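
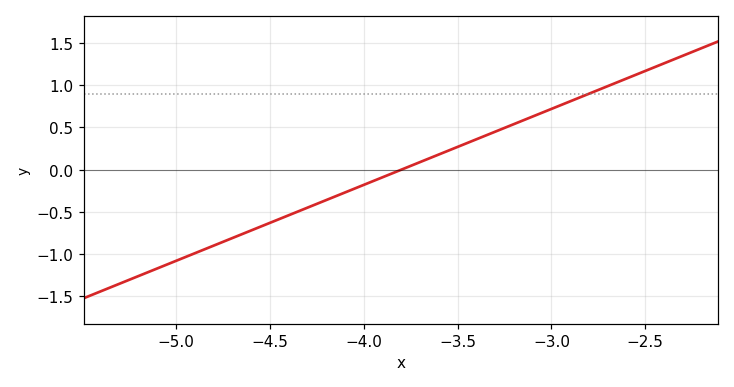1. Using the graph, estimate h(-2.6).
1.08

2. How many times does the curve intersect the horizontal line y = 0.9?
1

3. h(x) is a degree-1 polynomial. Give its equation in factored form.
y = 0.9(x + 3.8)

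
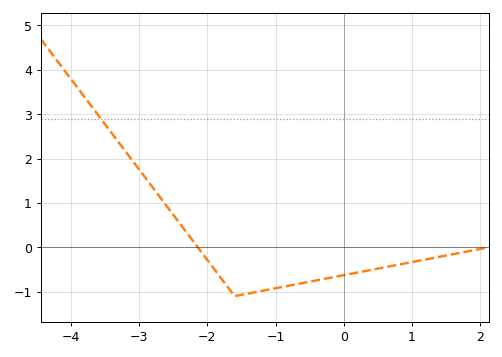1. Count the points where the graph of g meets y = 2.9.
1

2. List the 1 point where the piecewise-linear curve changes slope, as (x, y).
(-1.6, -1.1)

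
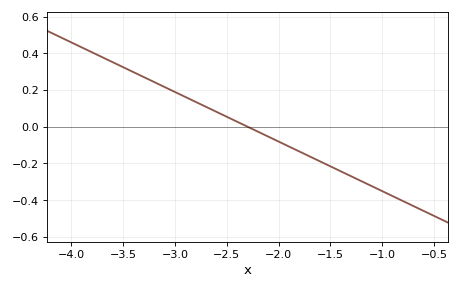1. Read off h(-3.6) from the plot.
0.351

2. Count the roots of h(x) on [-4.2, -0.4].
1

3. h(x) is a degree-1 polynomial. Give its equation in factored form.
y = -0.27(x + 2.3)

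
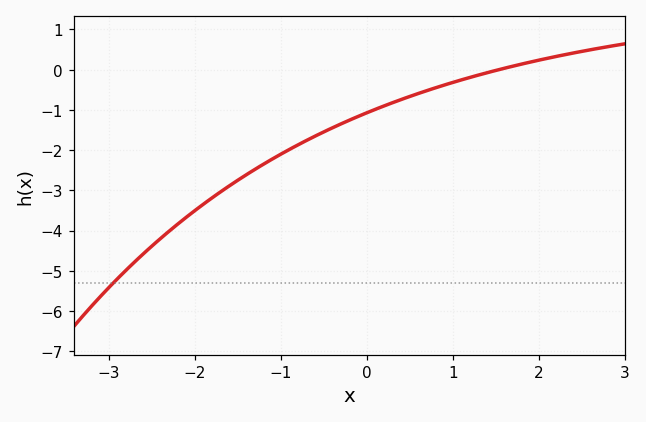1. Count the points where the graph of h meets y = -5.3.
1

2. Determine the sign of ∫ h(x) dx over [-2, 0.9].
negative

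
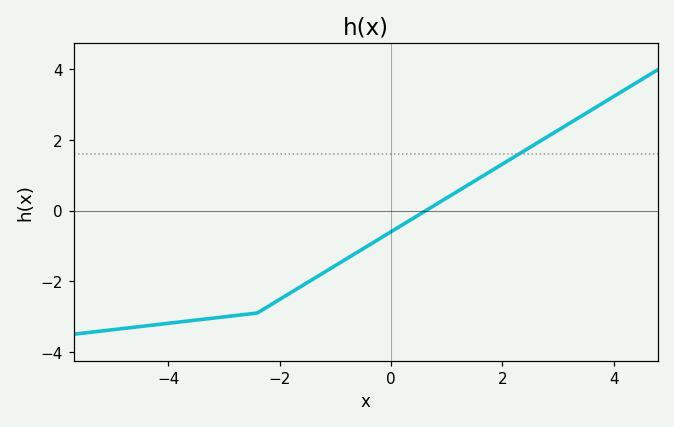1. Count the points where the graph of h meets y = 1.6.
1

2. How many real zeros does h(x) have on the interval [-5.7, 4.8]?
1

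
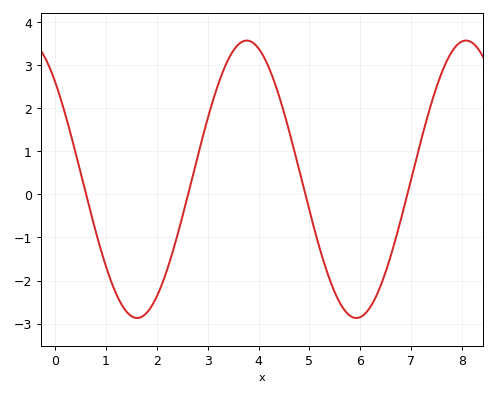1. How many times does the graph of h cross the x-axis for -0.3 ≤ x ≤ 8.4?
4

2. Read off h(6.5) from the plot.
-1.8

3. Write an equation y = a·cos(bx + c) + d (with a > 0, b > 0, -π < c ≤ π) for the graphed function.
y = 3.22cos(1.5x + 0.78) + 0.35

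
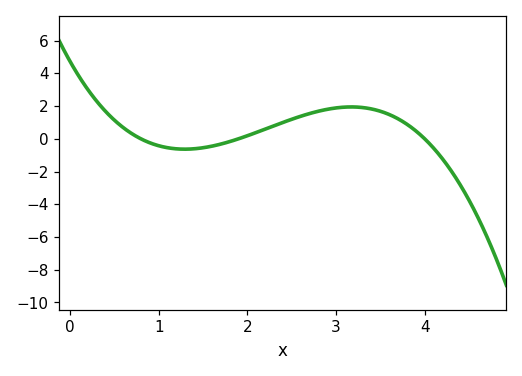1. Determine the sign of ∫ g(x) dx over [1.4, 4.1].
positive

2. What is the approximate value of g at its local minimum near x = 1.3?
-0.632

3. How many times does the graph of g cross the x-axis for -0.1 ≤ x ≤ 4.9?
3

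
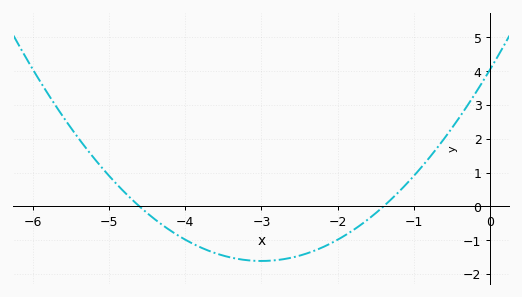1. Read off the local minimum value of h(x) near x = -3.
-1.6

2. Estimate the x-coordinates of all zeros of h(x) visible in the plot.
-4.6, -1.4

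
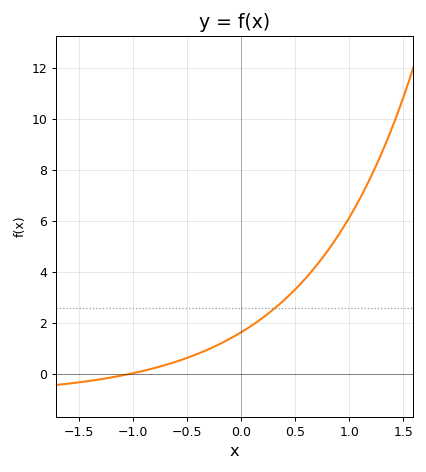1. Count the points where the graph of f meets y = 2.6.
1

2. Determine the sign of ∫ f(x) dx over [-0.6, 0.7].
positive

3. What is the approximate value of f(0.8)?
4.84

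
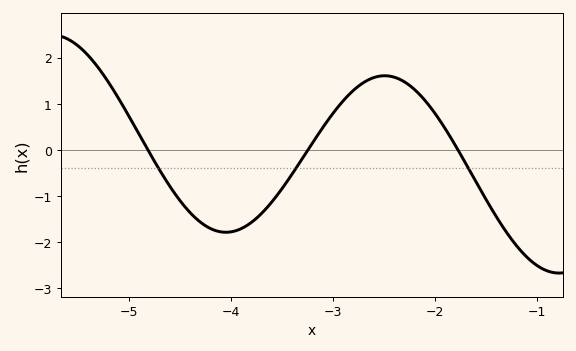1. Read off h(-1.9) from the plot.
0.5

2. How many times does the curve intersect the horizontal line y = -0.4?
3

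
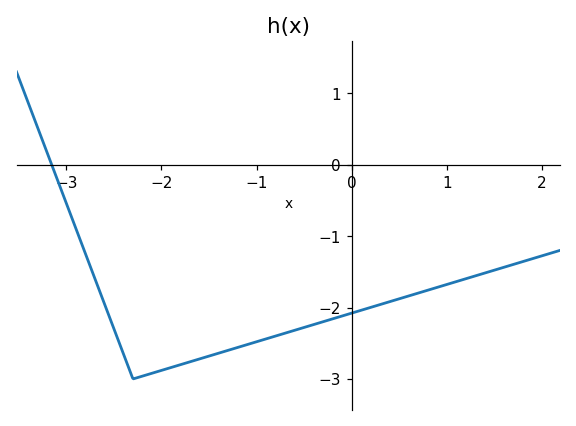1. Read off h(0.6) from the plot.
-1.8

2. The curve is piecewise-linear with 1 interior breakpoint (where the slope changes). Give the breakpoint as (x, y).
(-2.3, -3)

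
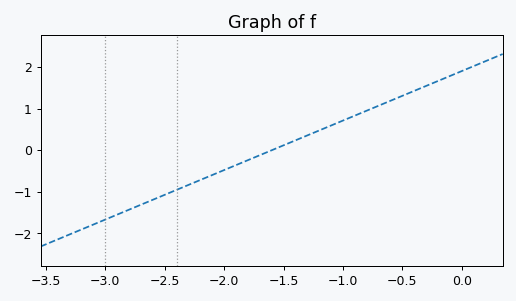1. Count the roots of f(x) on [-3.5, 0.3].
1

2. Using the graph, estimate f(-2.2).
-0.7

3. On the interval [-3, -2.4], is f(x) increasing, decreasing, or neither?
increasing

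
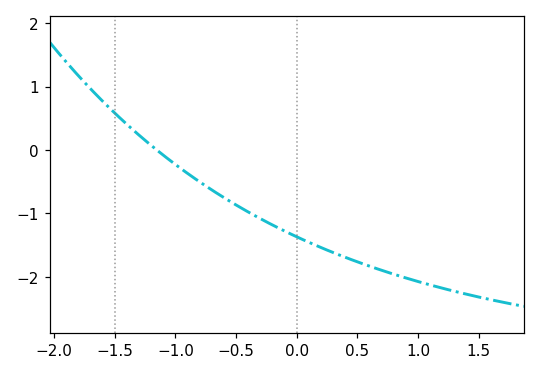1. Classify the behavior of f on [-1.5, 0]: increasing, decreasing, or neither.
decreasing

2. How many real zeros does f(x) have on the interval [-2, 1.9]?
1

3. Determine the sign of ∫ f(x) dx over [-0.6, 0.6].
negative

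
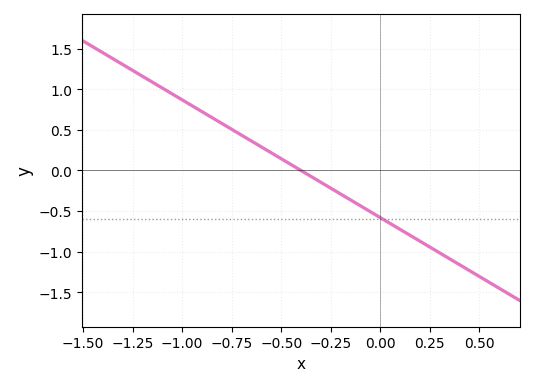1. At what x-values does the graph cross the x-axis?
-0.4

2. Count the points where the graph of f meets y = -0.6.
1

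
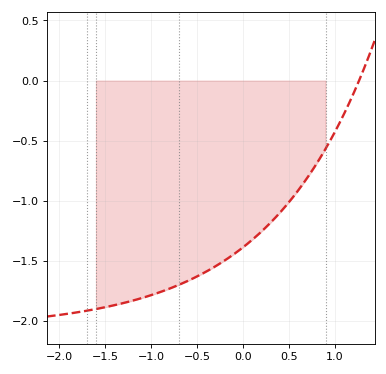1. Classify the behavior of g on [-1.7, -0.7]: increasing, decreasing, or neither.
increasing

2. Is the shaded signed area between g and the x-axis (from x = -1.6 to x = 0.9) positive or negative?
negative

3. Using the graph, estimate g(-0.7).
-1.7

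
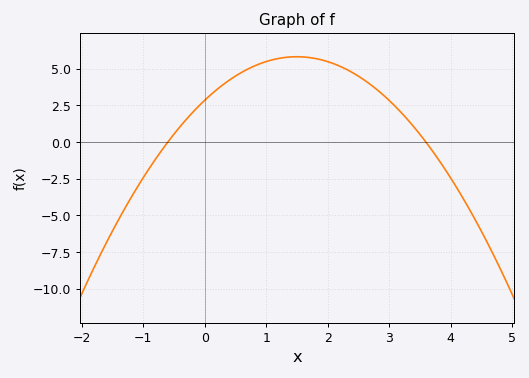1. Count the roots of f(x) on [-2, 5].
2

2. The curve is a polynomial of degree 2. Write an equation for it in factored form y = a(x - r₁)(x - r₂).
y = -1.32(x + 0.6)(x - 3.6)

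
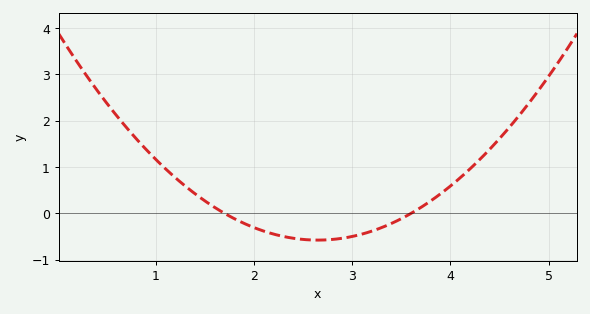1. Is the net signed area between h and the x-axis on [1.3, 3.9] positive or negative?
negative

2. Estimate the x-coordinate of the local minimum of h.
2.7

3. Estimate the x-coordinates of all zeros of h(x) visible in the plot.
1.7, 3.6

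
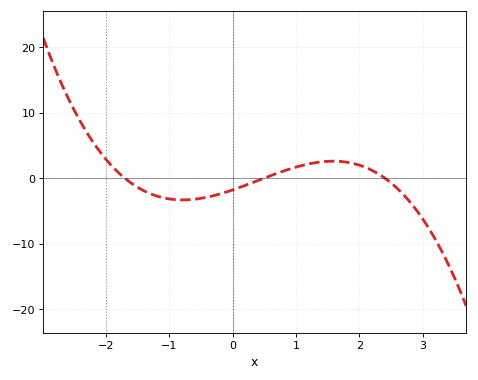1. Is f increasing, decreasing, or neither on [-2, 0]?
neither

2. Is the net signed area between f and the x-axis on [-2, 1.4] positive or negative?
negative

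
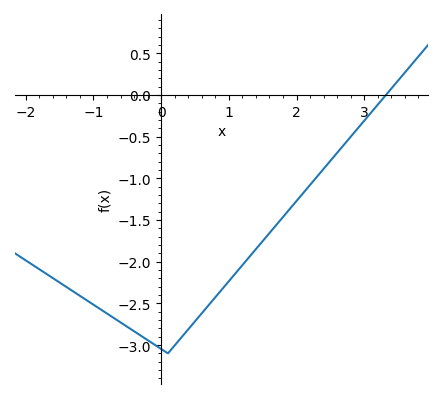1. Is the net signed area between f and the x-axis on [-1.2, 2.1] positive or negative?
negative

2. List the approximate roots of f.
3.32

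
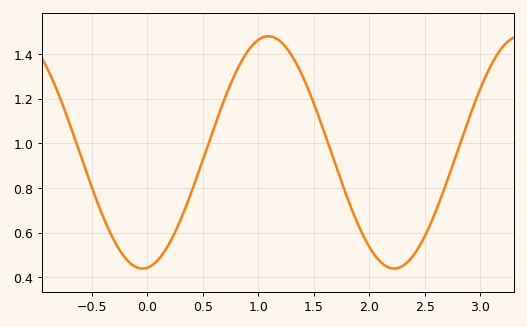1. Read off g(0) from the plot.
0.444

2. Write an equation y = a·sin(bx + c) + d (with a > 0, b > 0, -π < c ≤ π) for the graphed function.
y = 0.52sin(2.77x - 1.45) + 0.96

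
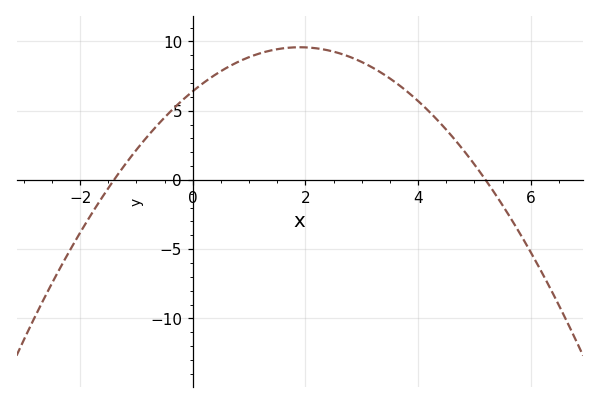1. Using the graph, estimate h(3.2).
8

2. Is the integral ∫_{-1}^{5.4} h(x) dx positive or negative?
positive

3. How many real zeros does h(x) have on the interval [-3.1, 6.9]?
2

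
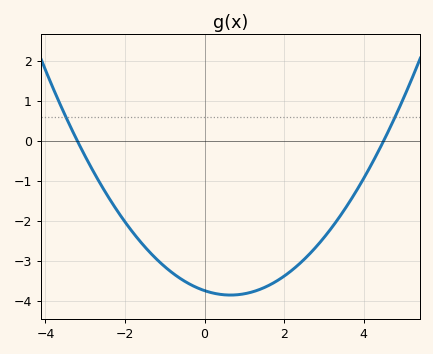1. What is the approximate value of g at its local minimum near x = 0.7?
-3.85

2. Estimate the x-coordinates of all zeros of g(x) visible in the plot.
-3.2, 4.5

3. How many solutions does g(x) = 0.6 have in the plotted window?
2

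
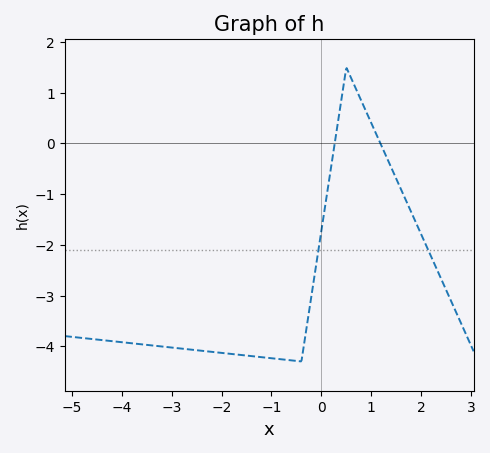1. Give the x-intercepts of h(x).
0.2, 1.2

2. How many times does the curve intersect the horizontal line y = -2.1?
2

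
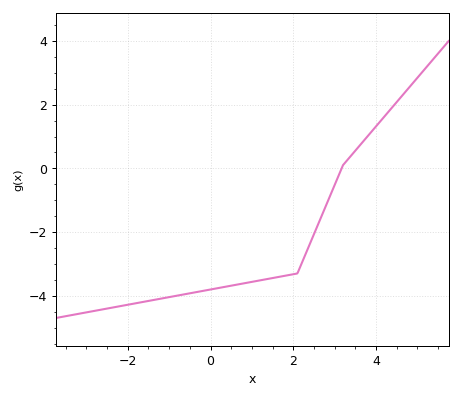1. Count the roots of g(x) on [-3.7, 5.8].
1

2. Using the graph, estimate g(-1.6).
-4.2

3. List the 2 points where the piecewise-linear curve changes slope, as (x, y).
(2.1, -3.3); (3.2, 0.1)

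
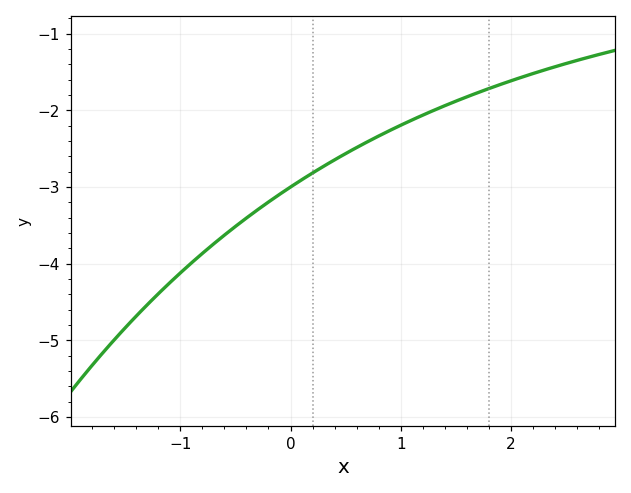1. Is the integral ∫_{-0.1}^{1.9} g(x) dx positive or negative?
negative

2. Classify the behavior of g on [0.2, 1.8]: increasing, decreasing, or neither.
increasing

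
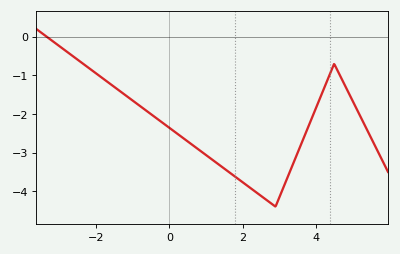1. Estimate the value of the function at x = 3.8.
-2.32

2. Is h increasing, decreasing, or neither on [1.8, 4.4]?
neither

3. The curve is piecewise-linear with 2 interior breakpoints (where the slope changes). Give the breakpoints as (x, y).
(2.9, -4.4); (4.5, -0.7)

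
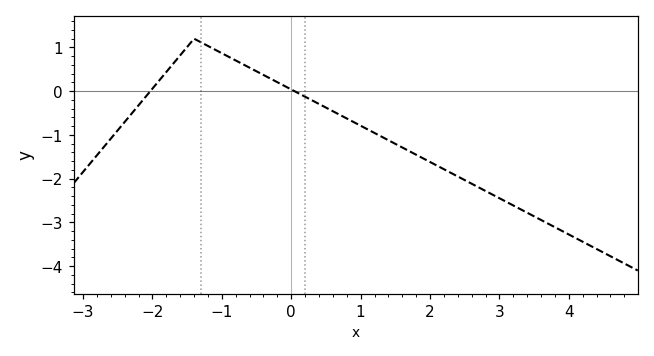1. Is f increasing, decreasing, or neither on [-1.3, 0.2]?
decreasing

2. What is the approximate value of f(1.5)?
-1.2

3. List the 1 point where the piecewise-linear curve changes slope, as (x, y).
(-1.4, 1.2)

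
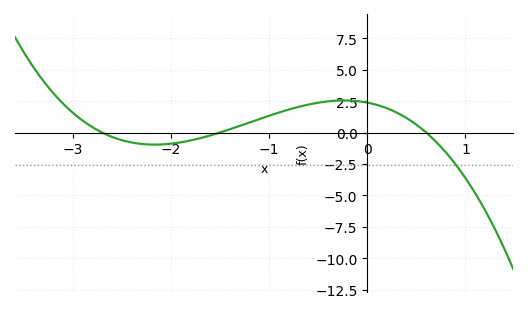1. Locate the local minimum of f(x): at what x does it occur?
-2.16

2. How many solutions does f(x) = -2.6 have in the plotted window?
1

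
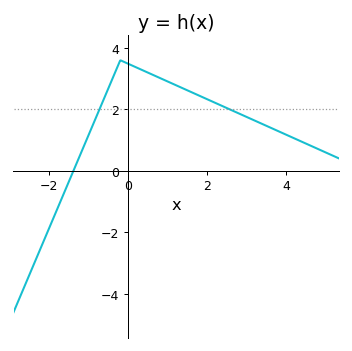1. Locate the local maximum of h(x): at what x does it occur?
-0.2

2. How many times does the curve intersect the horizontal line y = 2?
2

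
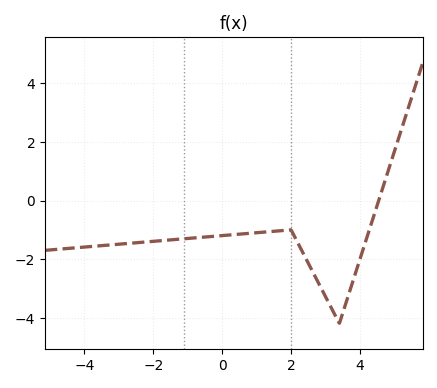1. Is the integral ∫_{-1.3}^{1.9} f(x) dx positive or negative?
negative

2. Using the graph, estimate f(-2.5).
-1.44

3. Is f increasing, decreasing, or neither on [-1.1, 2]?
increasing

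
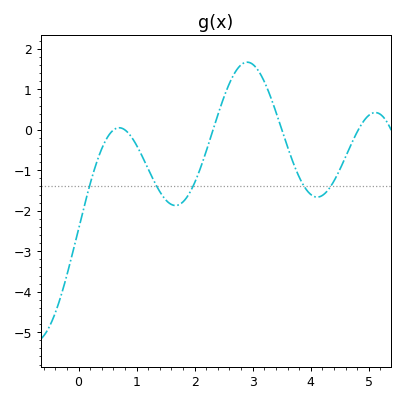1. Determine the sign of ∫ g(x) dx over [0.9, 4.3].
negative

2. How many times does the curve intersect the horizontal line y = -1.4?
5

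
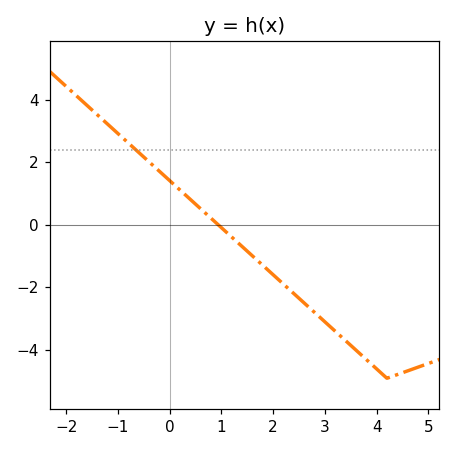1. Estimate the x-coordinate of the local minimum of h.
4.2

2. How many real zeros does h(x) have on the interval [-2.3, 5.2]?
1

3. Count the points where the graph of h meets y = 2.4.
1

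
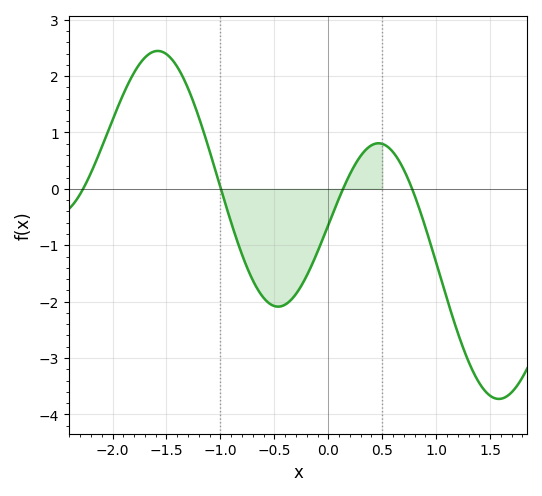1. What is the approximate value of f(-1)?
0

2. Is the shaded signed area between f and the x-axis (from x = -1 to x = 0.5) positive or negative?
negative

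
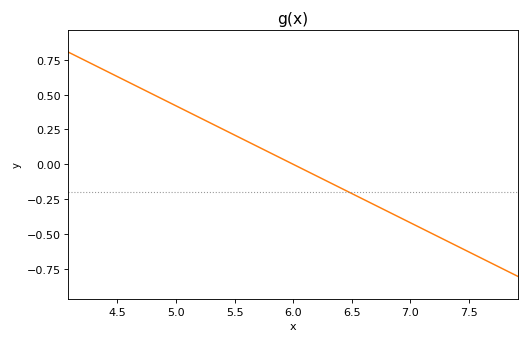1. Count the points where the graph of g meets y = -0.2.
1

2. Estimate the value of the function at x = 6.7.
-0.3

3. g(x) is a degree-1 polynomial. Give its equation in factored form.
y = -0.42(x - 6)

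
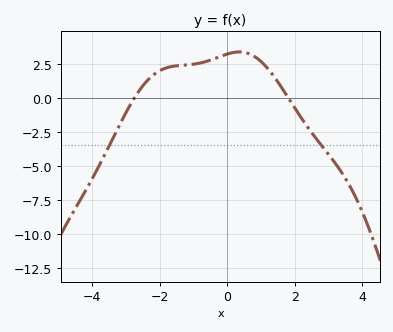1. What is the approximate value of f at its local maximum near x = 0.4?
3.4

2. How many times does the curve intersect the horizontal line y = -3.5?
2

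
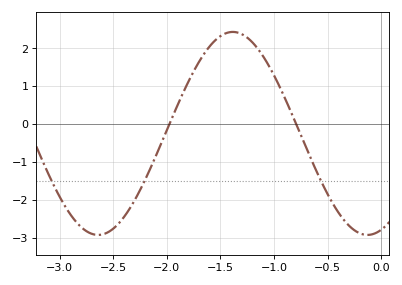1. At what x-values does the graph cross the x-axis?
-1.98, -0.794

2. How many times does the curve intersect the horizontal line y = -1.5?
3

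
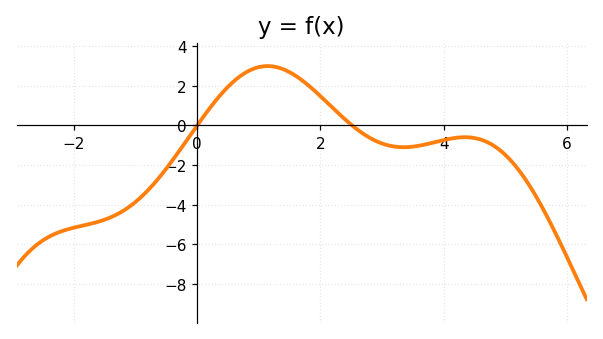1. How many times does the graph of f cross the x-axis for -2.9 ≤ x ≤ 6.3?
2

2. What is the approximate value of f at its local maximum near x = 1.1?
3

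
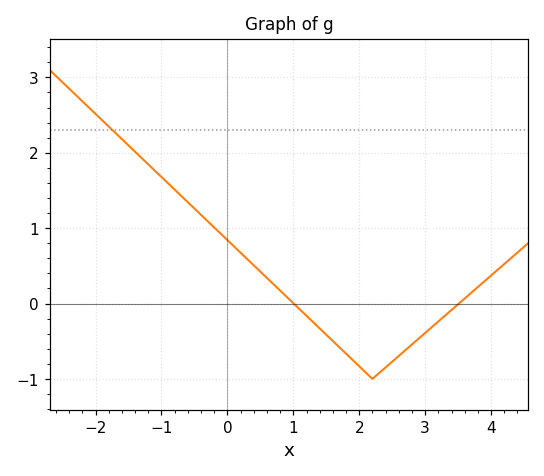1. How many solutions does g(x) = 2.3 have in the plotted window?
1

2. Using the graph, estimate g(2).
-0.833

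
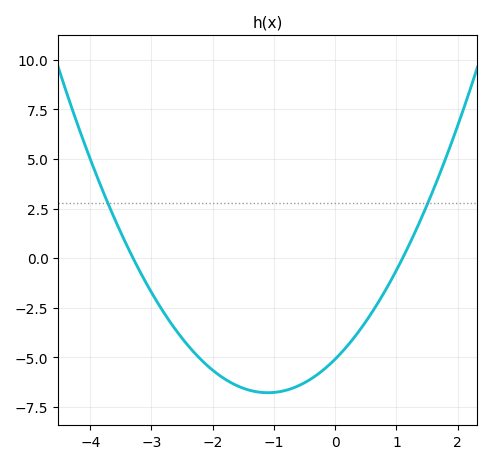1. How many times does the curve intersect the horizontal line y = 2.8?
2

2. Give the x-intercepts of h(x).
-3.3, 1.1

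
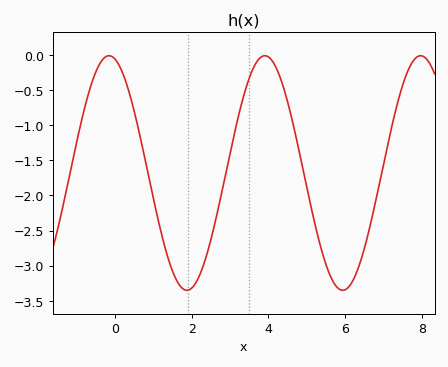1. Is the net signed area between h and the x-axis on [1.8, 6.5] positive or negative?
negative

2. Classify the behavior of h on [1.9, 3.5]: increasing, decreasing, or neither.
increasing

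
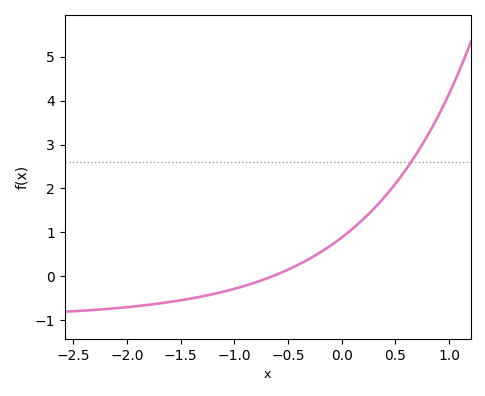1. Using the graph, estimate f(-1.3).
-0.463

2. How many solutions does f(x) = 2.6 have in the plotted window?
1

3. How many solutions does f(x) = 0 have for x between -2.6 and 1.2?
1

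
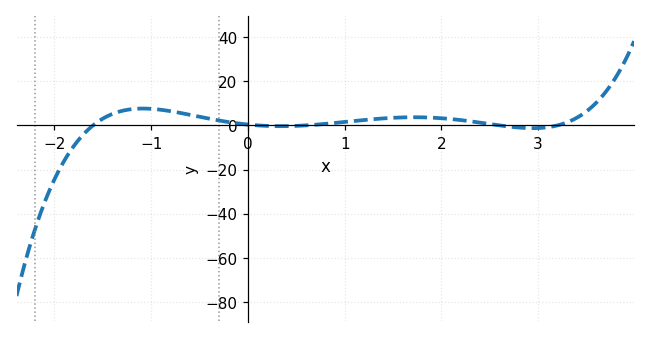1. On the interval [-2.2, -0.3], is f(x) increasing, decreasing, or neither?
neither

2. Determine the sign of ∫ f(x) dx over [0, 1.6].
positive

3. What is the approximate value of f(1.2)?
2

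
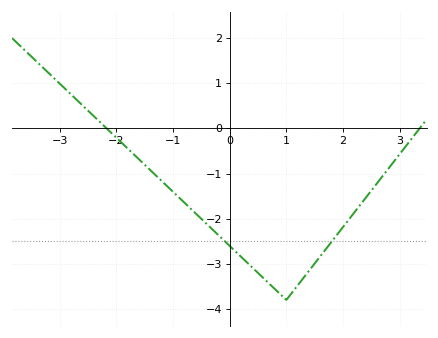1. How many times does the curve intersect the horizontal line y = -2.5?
2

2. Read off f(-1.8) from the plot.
-0.446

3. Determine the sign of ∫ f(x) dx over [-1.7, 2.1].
negative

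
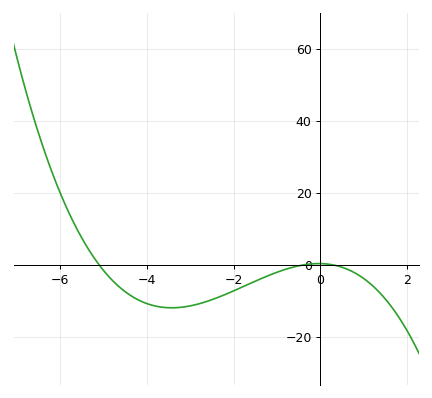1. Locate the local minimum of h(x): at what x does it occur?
-3.43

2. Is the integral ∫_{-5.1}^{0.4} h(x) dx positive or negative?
negative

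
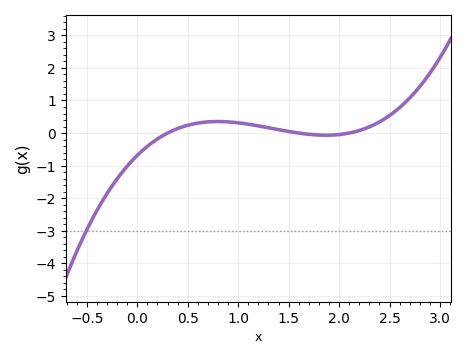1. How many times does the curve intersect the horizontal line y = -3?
1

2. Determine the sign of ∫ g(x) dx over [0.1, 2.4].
positive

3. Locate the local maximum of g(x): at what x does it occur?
0.8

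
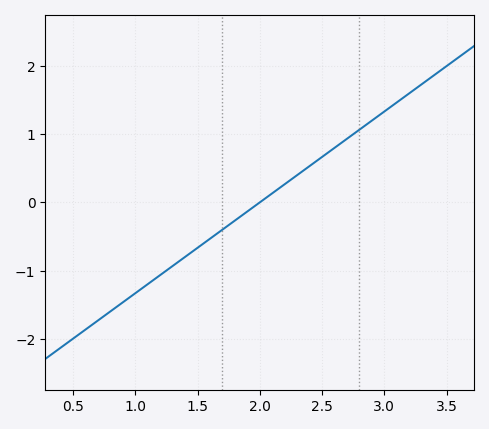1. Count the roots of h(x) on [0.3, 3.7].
1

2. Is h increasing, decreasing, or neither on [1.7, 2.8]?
increasing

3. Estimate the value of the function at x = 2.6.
0.798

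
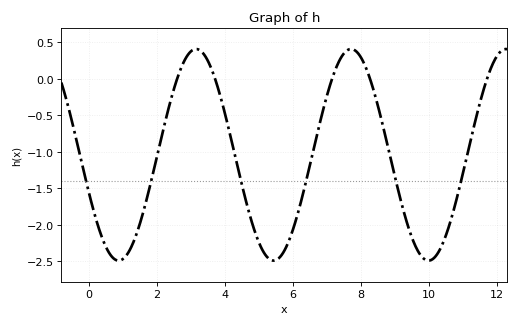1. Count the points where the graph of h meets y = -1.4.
6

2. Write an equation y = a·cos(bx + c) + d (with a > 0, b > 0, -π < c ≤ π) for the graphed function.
y = 1.45cos(1.4x + 1.9) - 1.04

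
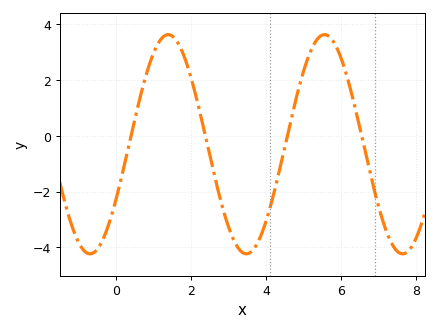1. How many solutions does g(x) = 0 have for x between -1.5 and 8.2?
4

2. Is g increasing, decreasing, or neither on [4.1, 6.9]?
neither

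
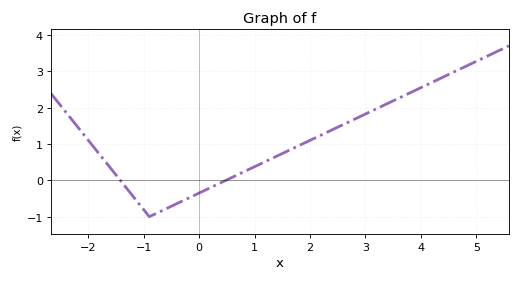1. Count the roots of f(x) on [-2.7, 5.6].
2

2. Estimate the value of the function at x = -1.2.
-0.4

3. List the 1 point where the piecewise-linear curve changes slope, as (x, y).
(-0.9, -1)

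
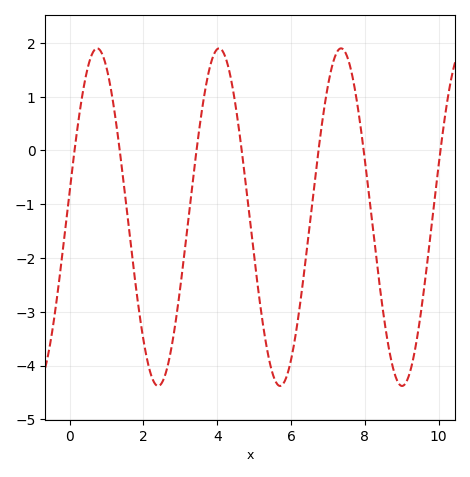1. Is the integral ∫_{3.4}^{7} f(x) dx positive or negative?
negative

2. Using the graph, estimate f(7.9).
0.371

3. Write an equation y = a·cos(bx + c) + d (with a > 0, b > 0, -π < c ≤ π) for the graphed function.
y = 3.14cos(1.9x - 1.41) - 1.24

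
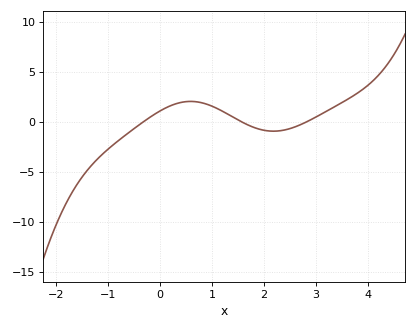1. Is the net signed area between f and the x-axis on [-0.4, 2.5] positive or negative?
positive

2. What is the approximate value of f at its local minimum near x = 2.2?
-1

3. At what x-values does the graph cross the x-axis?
-0.3, 1.6, 2.8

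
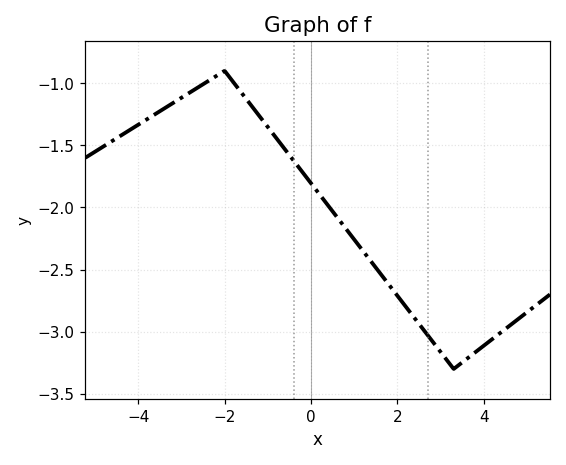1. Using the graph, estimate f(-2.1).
-0.922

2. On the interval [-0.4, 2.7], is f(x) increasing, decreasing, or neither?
decreasing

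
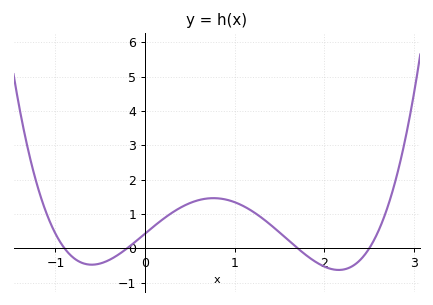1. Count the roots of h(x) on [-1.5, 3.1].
4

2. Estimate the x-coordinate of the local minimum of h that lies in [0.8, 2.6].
2.16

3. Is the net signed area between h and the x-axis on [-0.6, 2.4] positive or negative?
positive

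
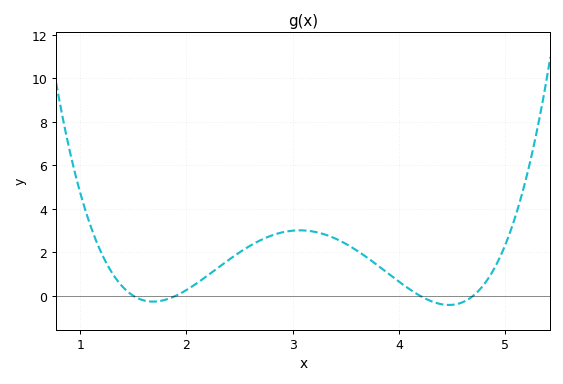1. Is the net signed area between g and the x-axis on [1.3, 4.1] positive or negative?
positive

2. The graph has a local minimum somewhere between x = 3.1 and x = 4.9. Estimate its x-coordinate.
4.47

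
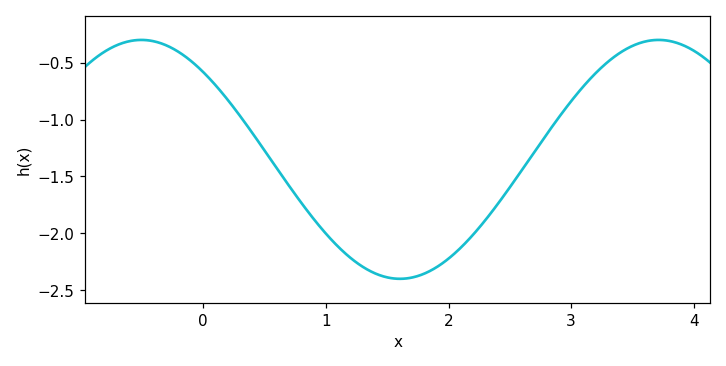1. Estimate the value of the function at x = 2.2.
-2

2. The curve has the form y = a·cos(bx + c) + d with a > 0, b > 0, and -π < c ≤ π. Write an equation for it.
y = 1.05cos(1.5x + 0.75) - 1.35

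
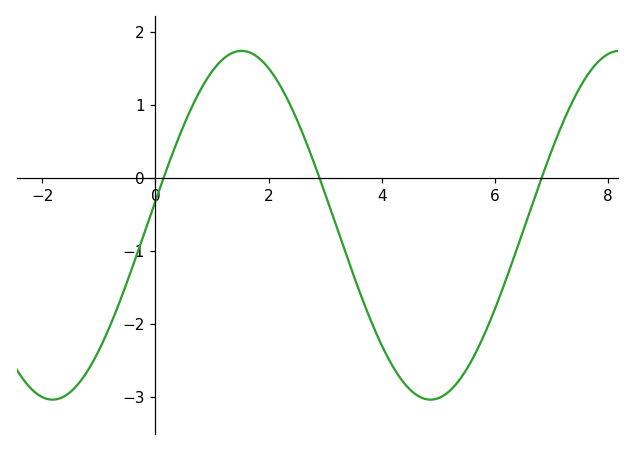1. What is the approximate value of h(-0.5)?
-1.4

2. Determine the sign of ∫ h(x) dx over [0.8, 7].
negative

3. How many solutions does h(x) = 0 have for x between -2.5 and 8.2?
3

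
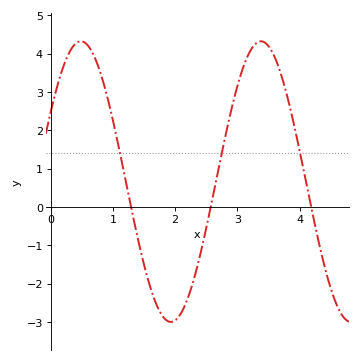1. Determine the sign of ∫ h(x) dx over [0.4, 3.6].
positive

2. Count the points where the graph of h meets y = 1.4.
3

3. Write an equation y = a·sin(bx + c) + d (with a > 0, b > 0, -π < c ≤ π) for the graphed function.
y = 3.66sin(2.17x + 0.52) + 0.66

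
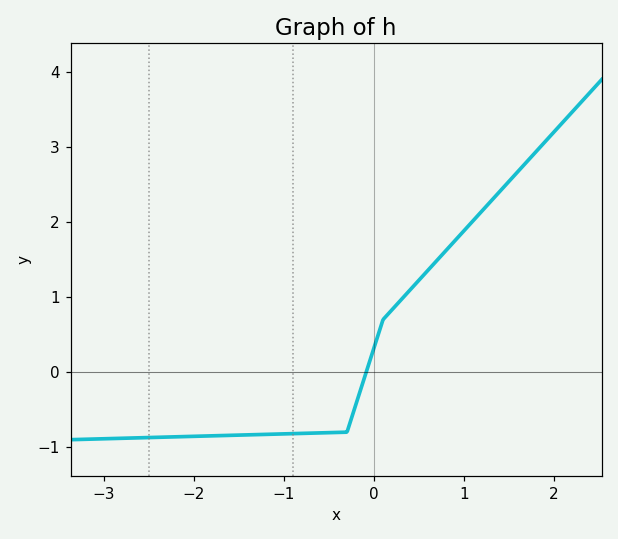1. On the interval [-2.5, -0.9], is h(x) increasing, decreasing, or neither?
increasing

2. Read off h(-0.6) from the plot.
-0.81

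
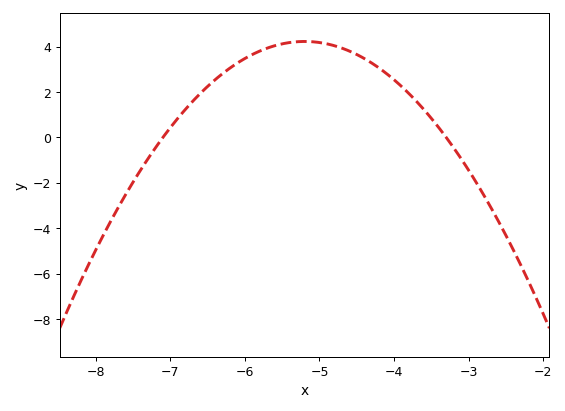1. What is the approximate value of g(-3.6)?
1.23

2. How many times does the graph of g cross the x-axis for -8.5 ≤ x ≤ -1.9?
2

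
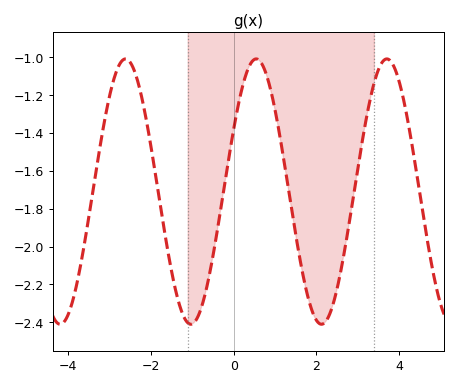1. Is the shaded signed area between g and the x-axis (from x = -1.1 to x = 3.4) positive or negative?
negative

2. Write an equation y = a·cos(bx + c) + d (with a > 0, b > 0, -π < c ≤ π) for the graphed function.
y = 0.7cos(1.99x - 1.08) - 1.71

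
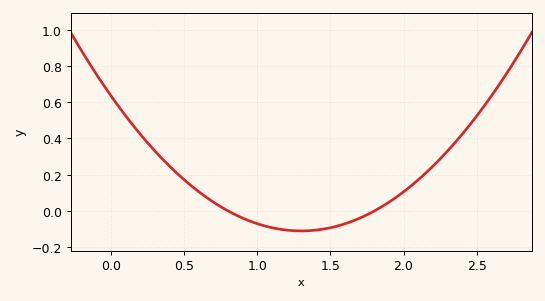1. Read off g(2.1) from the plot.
0.18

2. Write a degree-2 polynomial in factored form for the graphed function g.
y = 0.44(x - 0.8)(x - 1.8)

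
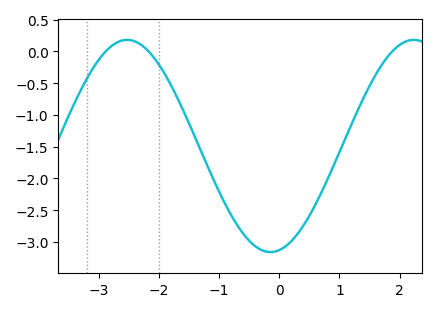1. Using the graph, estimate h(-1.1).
-2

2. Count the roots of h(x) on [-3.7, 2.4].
3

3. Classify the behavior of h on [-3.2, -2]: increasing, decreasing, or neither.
neither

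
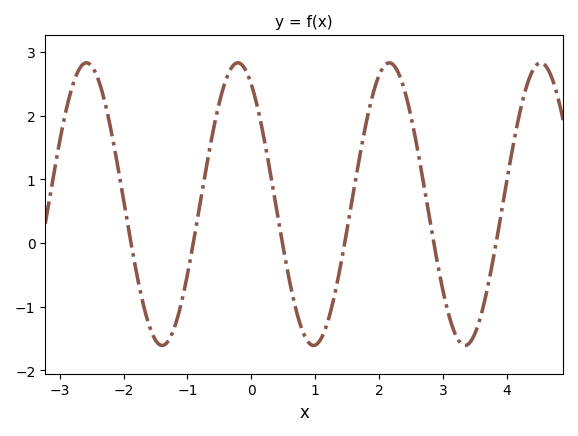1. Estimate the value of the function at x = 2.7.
0.919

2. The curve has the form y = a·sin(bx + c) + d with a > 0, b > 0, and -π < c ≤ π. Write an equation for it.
y = 2.22sin(2.65x + 2.13) + 0.61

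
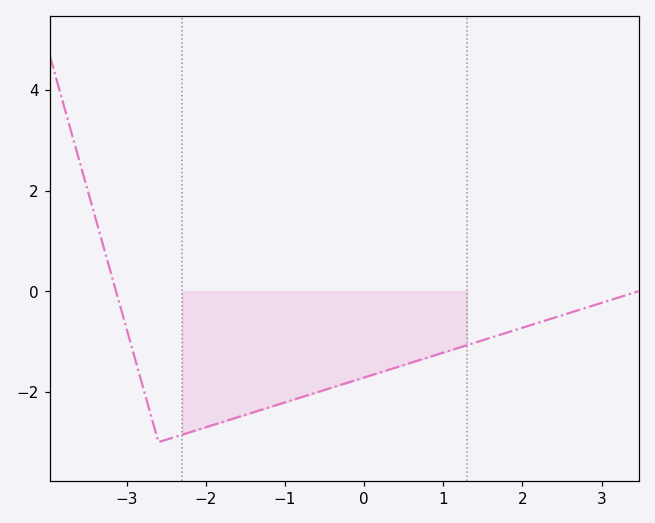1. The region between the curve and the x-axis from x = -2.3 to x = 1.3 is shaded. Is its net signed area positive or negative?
negative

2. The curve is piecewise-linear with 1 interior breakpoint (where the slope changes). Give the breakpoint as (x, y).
(-2.6, -3)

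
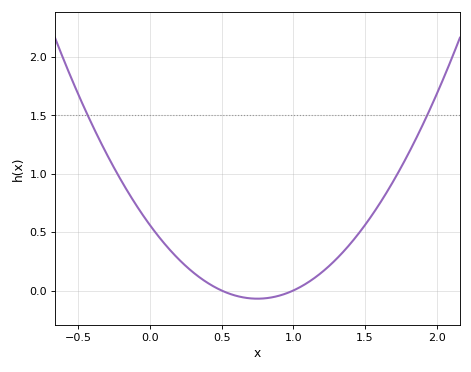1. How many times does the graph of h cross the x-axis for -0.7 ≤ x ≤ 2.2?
2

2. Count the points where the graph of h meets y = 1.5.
2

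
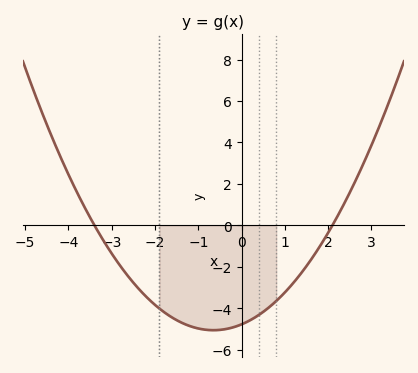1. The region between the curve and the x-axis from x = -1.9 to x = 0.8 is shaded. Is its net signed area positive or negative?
negative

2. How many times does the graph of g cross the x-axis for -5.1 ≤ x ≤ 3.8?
2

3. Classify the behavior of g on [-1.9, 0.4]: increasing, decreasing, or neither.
neither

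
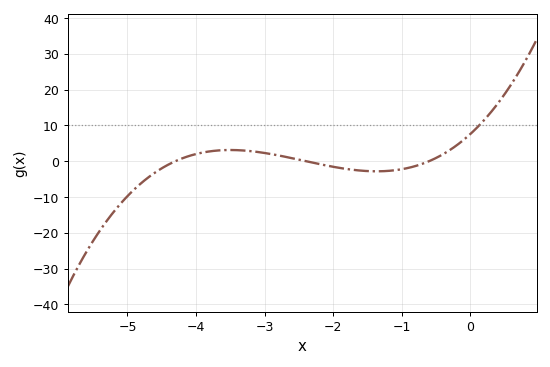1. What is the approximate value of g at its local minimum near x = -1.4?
-2.84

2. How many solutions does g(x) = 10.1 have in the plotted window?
1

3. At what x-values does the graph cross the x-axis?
-4.3, -2.4, -0.6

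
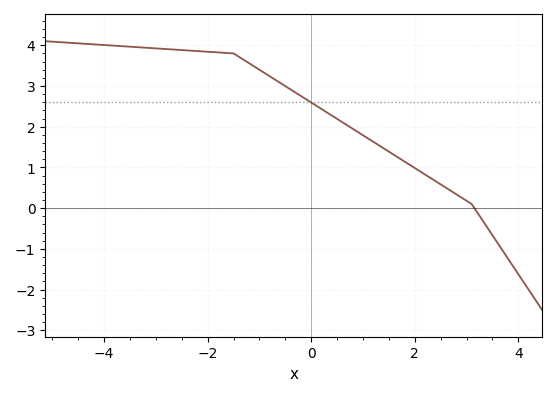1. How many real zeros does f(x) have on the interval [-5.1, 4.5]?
1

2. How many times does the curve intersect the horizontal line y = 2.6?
1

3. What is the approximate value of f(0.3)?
2.35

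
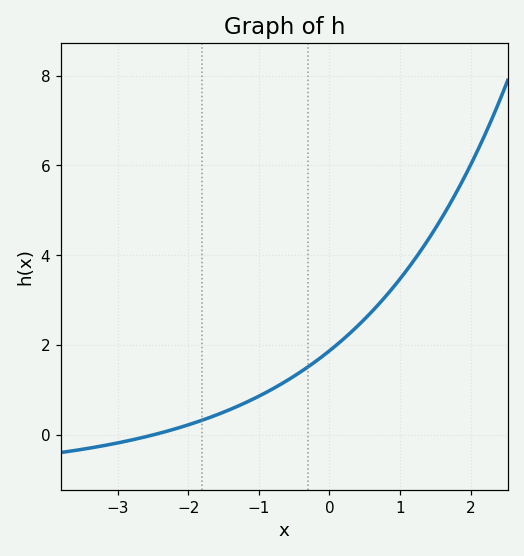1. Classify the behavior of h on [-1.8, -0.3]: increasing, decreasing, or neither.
increasing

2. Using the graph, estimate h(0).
1.87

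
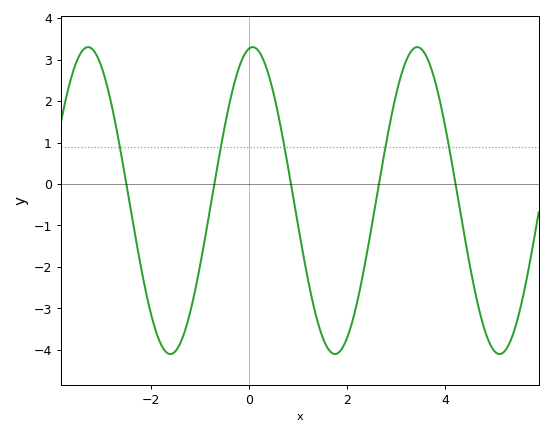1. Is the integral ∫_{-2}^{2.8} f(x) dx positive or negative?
negative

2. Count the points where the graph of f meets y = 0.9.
5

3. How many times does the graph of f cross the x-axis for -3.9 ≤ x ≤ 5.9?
5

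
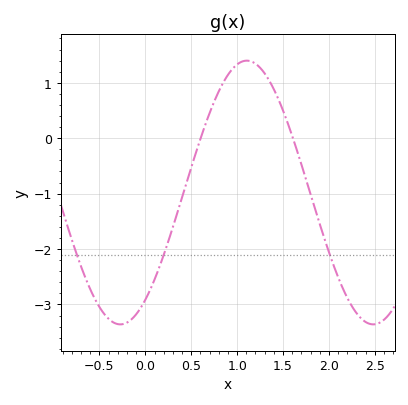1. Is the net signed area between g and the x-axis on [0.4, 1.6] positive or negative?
positive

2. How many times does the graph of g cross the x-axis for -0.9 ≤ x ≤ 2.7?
2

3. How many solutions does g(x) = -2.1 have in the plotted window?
3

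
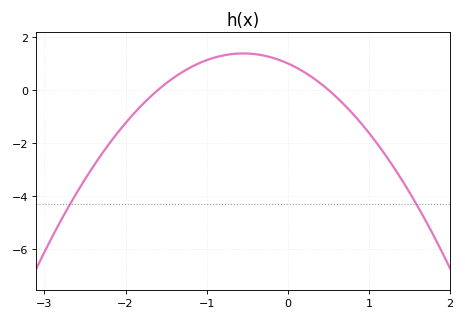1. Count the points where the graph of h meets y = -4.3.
2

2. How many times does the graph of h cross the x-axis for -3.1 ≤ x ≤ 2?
2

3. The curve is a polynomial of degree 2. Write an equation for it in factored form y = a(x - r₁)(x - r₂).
y = -1.25(x + 1.6)(x - 0.5)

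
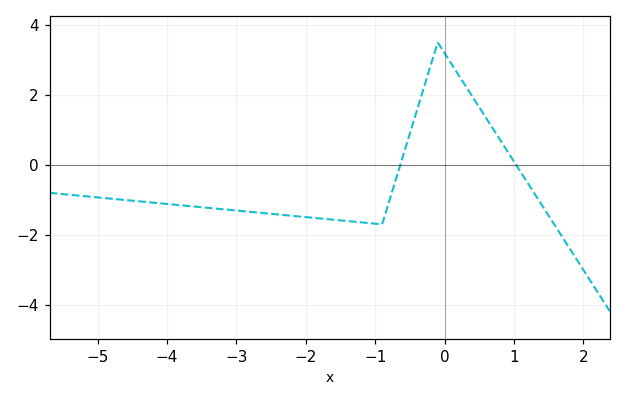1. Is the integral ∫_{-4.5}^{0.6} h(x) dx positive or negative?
negative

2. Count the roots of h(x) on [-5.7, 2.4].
2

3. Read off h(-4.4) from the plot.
-1.04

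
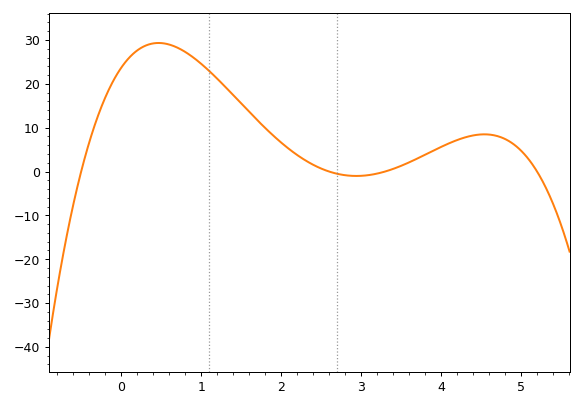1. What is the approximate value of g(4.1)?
6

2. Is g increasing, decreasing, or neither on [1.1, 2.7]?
decreasing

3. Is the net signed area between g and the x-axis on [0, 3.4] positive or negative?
positive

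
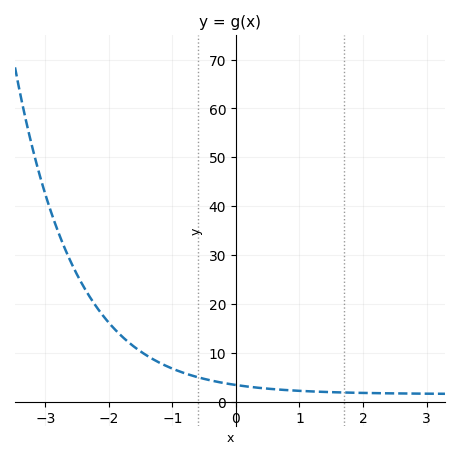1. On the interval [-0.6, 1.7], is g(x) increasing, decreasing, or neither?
decreasing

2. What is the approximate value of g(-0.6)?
5.01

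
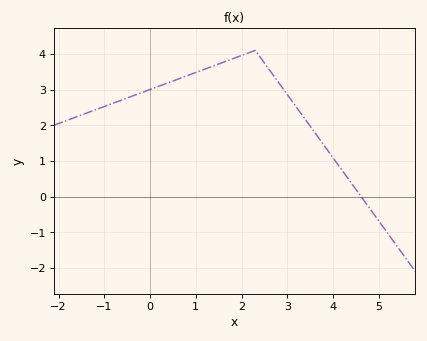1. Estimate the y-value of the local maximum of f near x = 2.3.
4.1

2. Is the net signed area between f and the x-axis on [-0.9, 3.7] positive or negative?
positive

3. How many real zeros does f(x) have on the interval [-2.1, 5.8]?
1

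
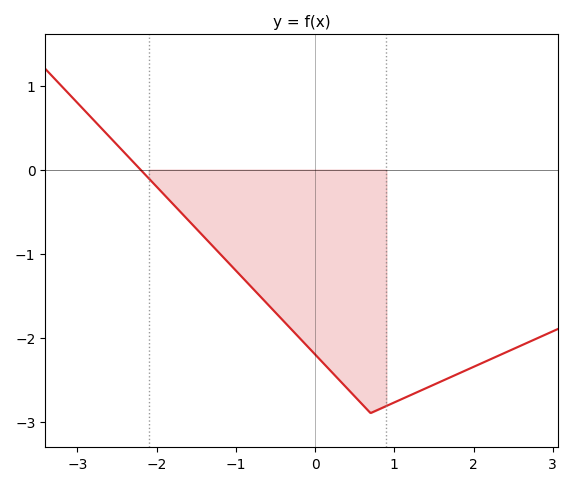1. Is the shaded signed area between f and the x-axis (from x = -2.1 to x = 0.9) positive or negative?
negative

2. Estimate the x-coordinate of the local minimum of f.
0.701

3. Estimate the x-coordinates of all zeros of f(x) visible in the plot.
-2.2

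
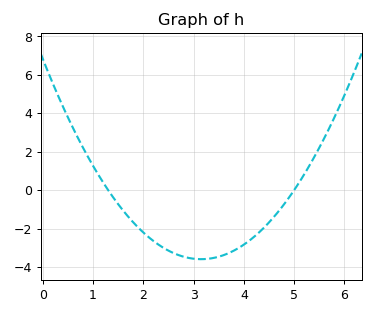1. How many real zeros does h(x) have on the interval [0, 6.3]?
2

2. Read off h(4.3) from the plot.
-2.21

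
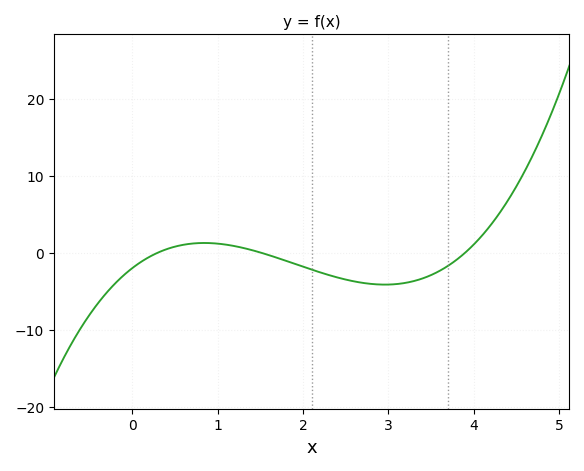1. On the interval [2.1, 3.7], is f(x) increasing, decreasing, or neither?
neither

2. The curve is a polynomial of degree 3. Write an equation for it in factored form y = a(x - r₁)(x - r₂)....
y = 1.14(x - 0.3)(x - 1.5)(x - 3.9)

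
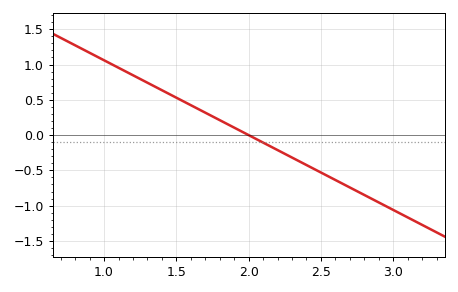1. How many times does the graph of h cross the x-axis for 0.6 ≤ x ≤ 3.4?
1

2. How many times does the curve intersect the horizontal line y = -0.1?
1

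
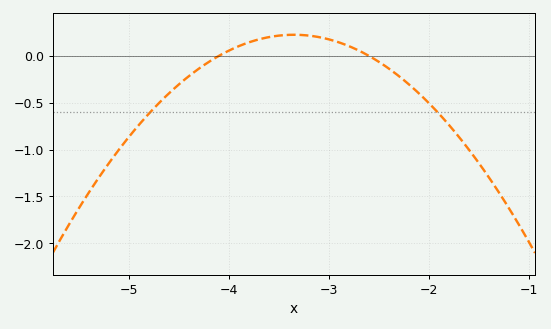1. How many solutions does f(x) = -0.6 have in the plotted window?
2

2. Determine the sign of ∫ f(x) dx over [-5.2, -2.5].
negative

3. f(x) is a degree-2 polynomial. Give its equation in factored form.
y = -0.4(x + 4.1)(x + 2.6)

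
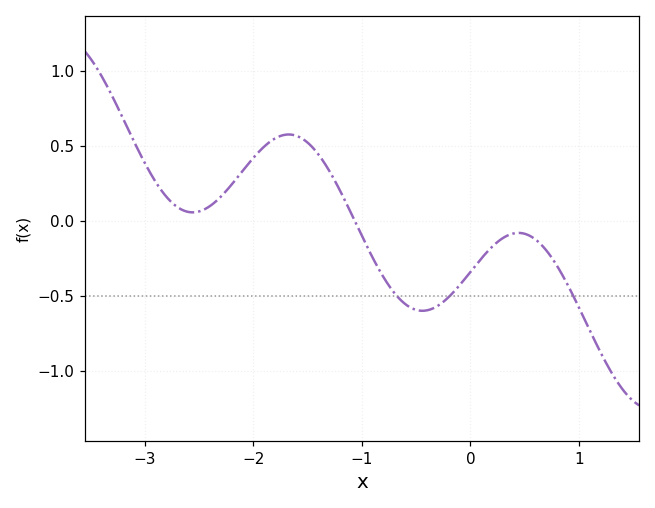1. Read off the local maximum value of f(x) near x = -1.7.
0.55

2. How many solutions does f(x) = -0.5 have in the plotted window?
3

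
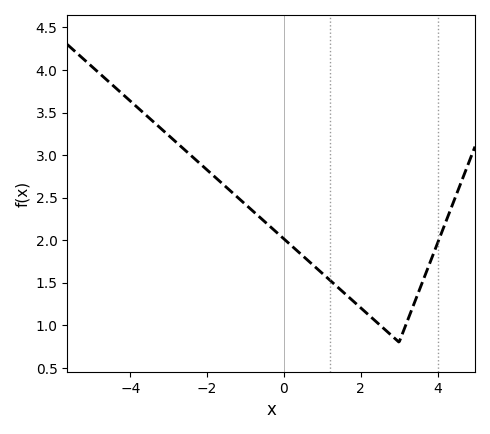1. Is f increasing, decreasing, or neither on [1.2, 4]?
neither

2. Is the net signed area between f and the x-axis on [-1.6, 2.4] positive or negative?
positive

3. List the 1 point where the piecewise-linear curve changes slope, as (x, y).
(3, 0.8)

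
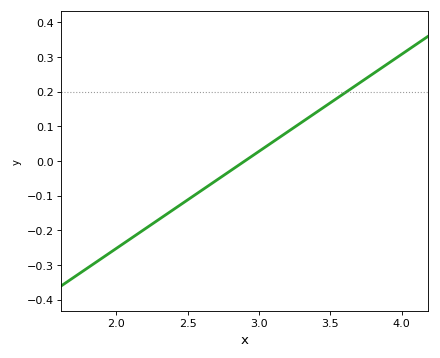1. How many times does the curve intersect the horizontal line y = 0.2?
1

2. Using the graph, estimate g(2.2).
-0.2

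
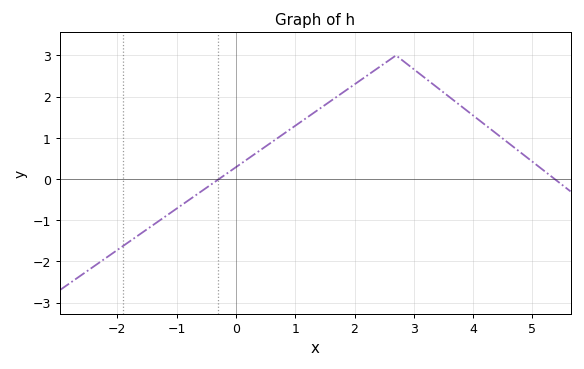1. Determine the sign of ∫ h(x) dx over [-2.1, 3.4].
positive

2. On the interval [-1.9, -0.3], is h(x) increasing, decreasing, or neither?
increasing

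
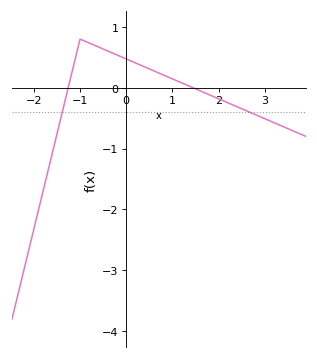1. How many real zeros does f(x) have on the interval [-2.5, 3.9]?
2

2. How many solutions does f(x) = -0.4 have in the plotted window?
2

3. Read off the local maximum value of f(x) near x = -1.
0.8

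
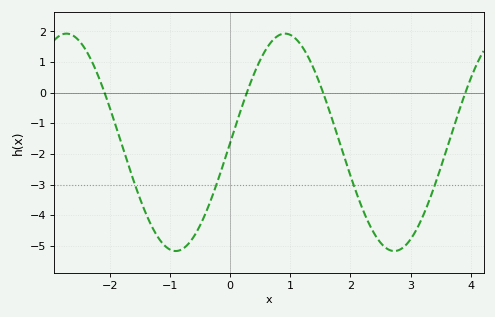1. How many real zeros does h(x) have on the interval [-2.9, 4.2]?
4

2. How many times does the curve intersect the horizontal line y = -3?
4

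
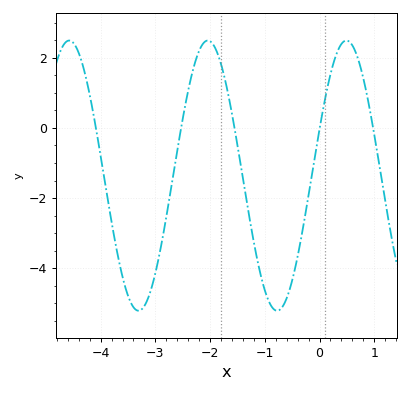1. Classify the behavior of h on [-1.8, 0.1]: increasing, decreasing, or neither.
neither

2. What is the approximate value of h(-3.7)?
-3.6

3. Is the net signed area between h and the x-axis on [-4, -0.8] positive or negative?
negative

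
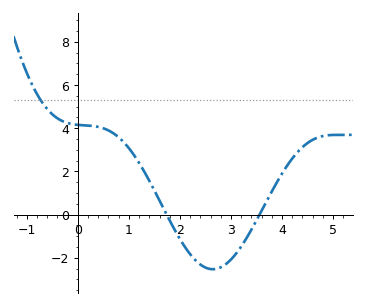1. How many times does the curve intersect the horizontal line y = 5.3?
1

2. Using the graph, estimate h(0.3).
4.1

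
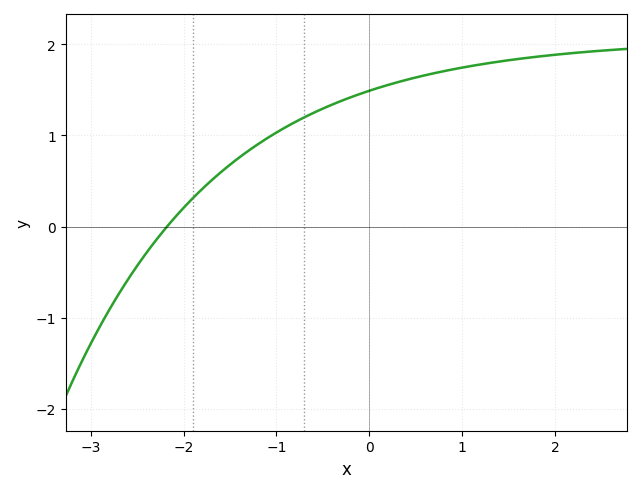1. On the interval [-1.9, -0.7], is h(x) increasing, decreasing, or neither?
increasing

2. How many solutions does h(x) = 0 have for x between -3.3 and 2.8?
1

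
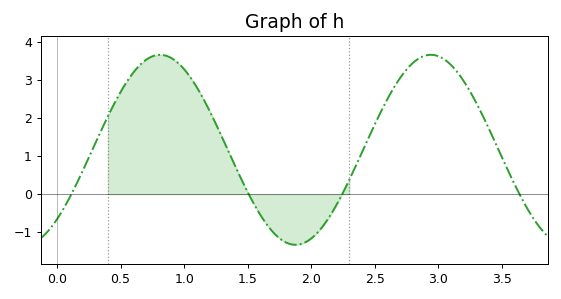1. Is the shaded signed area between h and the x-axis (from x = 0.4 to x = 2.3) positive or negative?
positive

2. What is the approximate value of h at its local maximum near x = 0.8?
3.7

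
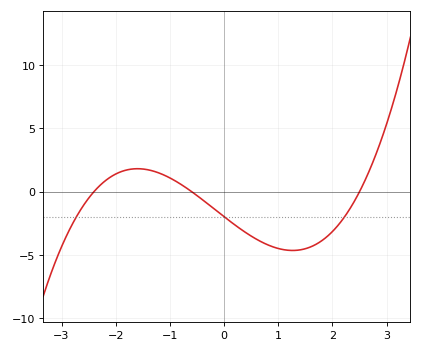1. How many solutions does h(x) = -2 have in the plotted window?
3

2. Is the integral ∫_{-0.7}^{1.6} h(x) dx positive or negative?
negative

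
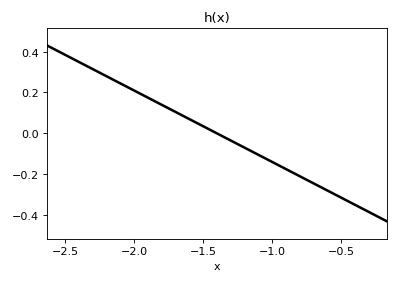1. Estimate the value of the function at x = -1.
-0.14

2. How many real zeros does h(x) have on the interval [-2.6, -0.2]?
1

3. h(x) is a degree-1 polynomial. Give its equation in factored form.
y = -0.35(x + 1.4)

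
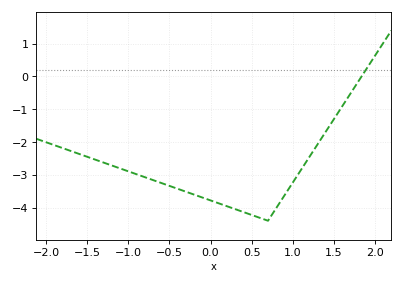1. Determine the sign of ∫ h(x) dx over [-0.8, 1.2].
negative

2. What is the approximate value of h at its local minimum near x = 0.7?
-4.4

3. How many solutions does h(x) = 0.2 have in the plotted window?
1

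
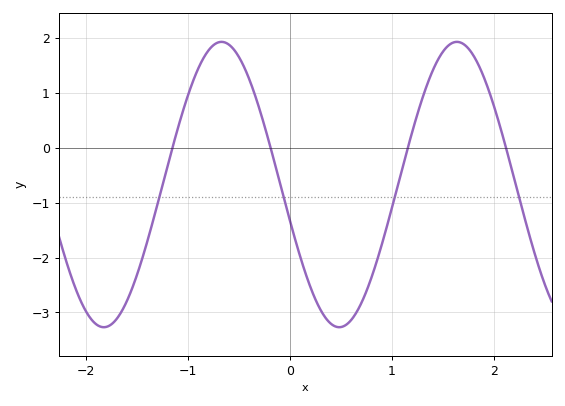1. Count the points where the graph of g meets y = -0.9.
4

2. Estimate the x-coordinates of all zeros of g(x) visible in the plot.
-1.16, -0.192, 1.15, 2.12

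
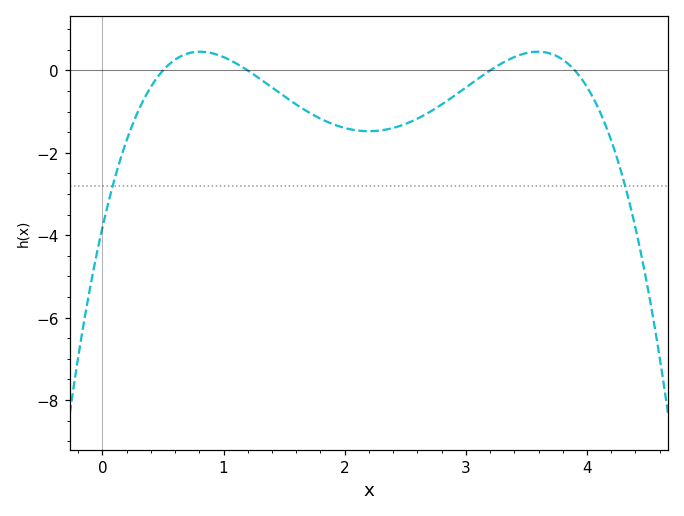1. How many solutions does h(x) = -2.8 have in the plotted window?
2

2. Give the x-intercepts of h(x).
0.5, 1.2, 3.2, 3.9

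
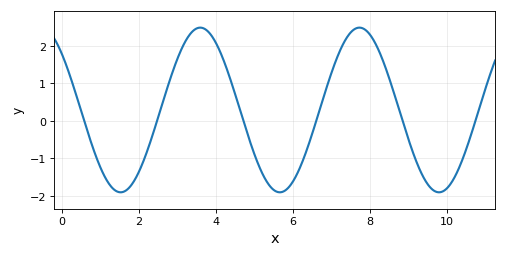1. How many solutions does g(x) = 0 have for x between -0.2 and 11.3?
6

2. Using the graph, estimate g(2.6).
0.419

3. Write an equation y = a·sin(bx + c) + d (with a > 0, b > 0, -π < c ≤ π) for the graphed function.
y = 2.2sin(1.52x + 2.39) + 0.29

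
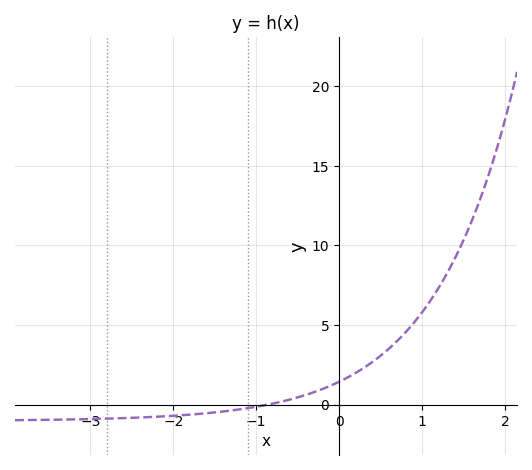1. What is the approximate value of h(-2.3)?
-1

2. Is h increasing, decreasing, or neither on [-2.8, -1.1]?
increasing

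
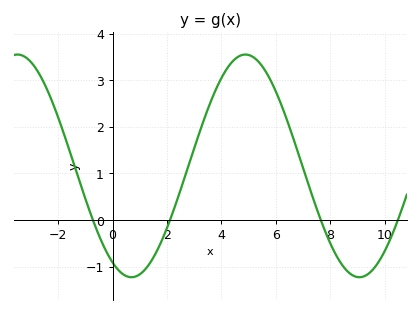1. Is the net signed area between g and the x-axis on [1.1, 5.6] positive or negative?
positive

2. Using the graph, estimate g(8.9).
-1.2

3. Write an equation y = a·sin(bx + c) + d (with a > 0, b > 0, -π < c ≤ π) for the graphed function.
y = 2.39sin(0.75x - 2.1) + 1.16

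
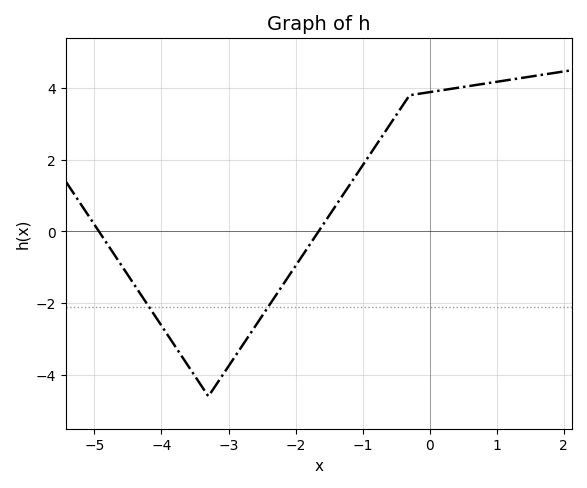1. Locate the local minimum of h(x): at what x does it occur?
-3.2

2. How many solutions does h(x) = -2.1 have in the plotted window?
2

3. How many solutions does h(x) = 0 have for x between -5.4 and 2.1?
2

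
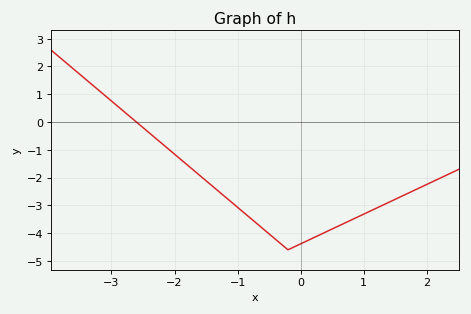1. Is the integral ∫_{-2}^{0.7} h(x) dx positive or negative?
negative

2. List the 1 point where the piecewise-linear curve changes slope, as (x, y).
(-0.2, -4.6)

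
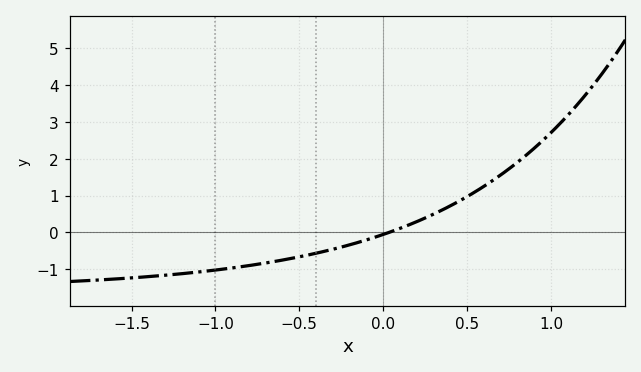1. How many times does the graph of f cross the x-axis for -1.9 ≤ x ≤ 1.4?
1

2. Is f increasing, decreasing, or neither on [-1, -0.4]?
increasing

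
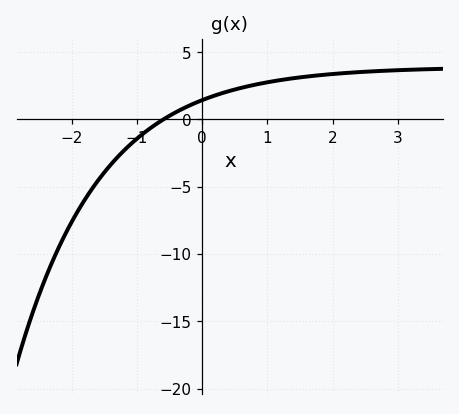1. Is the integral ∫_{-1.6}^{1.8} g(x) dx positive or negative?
positive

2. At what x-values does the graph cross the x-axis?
-0.6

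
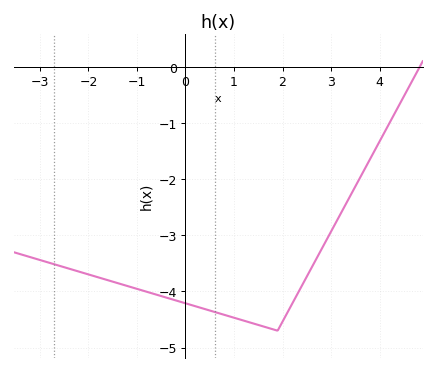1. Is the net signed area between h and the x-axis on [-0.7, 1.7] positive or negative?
negative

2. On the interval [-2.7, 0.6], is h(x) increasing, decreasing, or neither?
decreasing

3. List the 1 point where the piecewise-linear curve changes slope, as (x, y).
(1.9, -4.7)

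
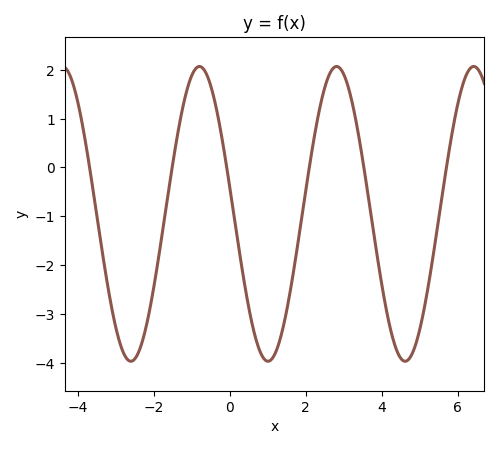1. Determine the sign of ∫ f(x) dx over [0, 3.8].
negative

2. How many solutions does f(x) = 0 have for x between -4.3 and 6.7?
6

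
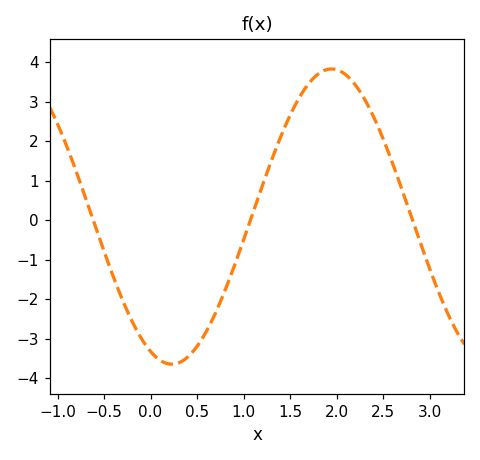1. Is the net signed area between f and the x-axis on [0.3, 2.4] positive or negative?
positive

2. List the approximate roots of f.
-0.6, 1.1, 2.8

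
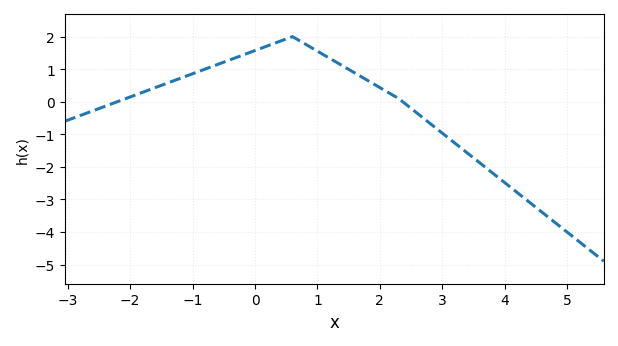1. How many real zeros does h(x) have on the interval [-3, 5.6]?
2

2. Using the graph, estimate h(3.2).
-1.27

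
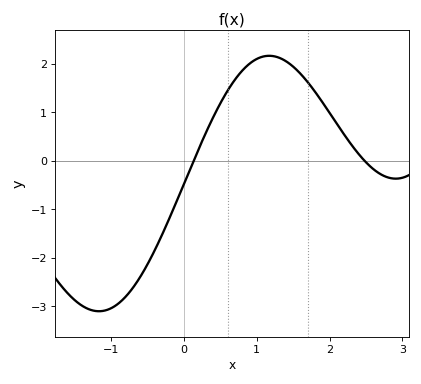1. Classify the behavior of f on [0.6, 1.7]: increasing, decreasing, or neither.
neither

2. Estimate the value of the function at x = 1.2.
2.2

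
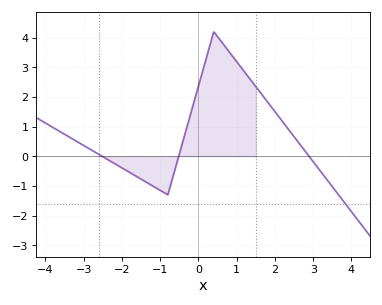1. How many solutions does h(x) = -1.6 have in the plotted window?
1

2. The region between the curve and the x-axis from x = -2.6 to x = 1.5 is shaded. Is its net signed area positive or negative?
positive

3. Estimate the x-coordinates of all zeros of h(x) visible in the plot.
-2.6, -0.6, 2.8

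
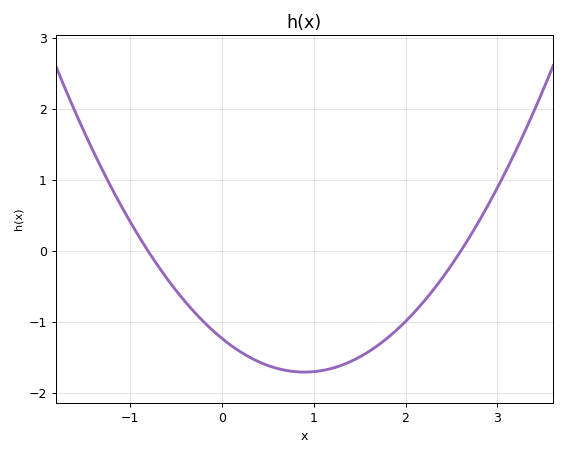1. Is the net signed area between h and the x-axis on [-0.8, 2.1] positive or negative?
negative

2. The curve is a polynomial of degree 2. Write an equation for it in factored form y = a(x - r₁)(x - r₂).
y = 0.59(x + 0.8)(x - 2.6)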